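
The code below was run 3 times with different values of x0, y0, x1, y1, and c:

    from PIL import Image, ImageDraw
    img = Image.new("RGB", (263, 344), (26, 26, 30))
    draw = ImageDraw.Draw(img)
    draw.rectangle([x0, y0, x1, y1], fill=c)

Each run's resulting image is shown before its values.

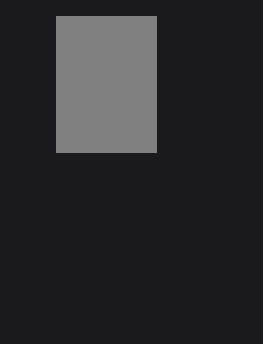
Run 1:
x0 = 56
y0 = 16
x1 = 156
y1 = 152
c = 'gray'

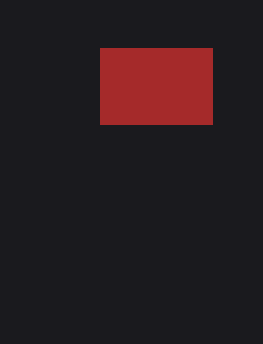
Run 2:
x0 = 100; y0 = 48; x1 = 212; y1 = 124; c = 'brown'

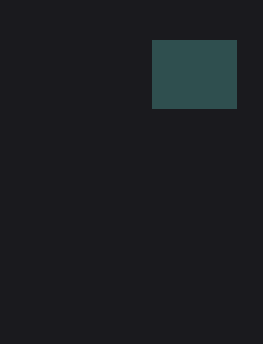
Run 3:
x0 = 152; y0 = 40; x1 = 236; y1 = 108; c = 'darkslategray'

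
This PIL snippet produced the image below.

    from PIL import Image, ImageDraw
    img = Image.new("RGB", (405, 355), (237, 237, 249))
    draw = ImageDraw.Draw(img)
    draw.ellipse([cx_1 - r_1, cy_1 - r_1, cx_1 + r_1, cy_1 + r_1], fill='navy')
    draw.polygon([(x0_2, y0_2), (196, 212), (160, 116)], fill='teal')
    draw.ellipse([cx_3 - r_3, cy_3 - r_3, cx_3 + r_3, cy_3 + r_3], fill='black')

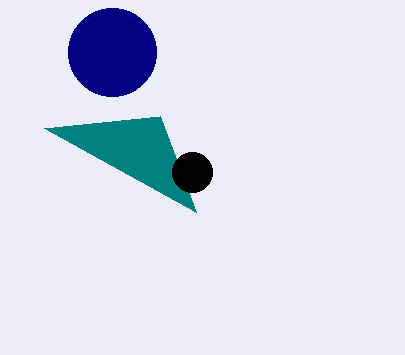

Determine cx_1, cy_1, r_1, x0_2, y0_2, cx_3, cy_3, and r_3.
cx_1 = 112; cy_1 = 52; r_1 = 44; x0_2 = 44; y0_2 = 128; cx_3 = 192; cy_3 = 172; r_3 = 20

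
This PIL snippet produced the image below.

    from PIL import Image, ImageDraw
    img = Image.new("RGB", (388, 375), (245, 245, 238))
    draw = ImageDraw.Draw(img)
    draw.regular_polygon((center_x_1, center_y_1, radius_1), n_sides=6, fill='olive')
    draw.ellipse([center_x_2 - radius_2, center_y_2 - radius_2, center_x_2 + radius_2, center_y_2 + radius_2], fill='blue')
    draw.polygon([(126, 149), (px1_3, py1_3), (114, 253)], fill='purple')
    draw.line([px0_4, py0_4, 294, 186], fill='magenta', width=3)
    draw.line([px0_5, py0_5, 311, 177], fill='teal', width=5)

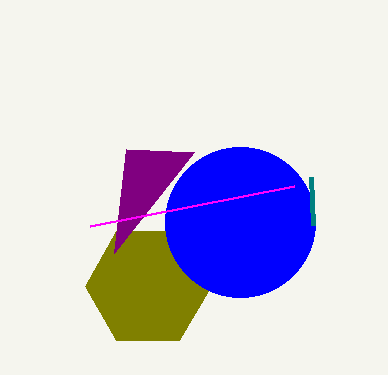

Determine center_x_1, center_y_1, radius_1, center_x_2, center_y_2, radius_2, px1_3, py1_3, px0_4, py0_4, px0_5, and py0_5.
center_x_1 = 148; center_y_1 = 286; radius_1 = 63; center_x_2 = 240; center_y_2 = 222; radius_2 = 75; px1_3 = 194; py1_3 = 152; px0_4 = 90; py0_4 = 226; px0_5 = 313; py0_5 = 225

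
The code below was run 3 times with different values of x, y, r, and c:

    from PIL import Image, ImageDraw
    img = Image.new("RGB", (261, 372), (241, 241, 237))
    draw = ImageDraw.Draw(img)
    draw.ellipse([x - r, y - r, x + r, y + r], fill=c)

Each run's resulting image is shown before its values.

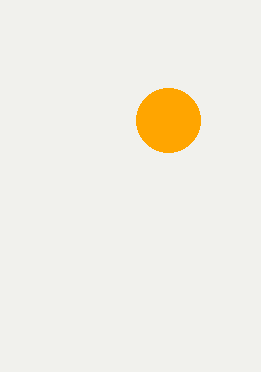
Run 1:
x = 168; y = 120; r = 32; c = 'orange'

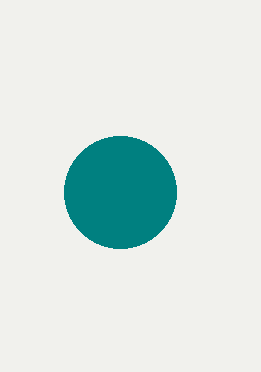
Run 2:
x = 120, y = 192, r = 56, c = 'teal'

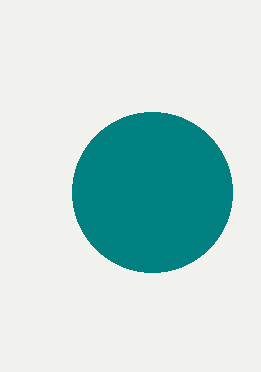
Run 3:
x = 152
y = 192
r = 80
c = 'teal'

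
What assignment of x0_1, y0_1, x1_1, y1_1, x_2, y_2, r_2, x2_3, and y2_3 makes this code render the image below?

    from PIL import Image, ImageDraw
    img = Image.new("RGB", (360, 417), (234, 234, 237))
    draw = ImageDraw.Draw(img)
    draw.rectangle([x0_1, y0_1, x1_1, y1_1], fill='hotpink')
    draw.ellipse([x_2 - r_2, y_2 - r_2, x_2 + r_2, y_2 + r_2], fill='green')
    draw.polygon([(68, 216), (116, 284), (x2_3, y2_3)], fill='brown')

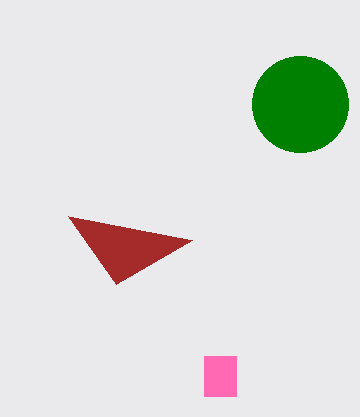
x0_1 = 204, y0_1 = 356, x1_1 = 236, y1_1 = 396, x_2 = 300, y_2 = 104, r_2 = 48, x2_3 = 192, y2_3 = 240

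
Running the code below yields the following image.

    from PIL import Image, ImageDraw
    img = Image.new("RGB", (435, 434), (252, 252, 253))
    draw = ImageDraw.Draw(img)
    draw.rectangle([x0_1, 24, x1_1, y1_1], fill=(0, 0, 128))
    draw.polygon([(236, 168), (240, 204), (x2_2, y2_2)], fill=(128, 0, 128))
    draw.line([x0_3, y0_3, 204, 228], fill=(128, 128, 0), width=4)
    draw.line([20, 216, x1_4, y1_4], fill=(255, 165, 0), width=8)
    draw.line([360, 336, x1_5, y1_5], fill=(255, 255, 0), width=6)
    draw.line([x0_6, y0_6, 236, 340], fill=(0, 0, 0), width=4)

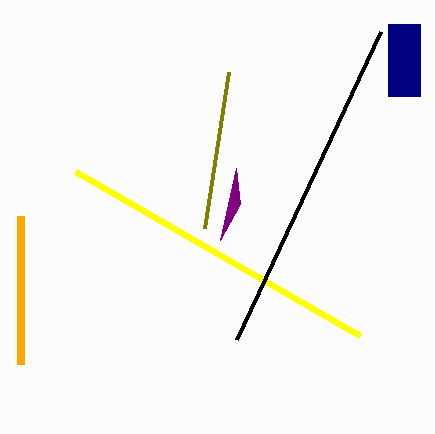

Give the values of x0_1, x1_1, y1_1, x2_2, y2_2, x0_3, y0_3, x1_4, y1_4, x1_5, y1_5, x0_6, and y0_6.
x0_1 = 388; x1_1 = 420; y1_1 = 96; x2_2 = 220; y2_2 = 240; x0_3 = 228; y0_3 = 72; x1_4 = 20; y1_4 = 364; x1_5 = 76; y1_5 = 172; x0_6 = 380; y0_6 = 32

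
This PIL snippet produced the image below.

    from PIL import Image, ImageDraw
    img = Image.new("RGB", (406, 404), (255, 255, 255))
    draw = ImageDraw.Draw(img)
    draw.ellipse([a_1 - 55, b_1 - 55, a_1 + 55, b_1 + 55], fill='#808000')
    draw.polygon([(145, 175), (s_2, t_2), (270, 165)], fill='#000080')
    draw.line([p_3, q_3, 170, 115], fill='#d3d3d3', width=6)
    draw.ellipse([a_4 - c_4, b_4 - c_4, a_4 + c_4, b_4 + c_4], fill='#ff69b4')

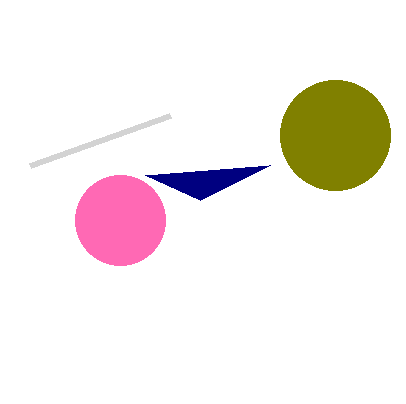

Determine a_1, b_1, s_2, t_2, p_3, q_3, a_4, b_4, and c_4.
a_1 = 335, b_1 = 135, s_2 = 200, t_2 = 200, p_3 = 30, q_3 = 165, a_4 = 120, b_4 = 220, c_4 = 45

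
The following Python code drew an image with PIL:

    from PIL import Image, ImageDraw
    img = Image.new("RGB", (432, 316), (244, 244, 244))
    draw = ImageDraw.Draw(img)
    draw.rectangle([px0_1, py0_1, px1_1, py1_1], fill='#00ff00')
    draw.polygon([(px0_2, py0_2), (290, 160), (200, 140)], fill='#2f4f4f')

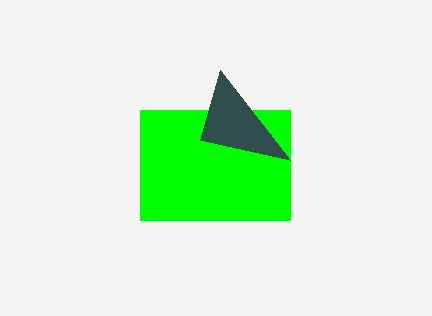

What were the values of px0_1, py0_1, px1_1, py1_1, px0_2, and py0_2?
px0_1 = 140; py0_1 = 110; px1_1 = 290; py1_1 = 220; px0_2 = 220; py0_2 = 70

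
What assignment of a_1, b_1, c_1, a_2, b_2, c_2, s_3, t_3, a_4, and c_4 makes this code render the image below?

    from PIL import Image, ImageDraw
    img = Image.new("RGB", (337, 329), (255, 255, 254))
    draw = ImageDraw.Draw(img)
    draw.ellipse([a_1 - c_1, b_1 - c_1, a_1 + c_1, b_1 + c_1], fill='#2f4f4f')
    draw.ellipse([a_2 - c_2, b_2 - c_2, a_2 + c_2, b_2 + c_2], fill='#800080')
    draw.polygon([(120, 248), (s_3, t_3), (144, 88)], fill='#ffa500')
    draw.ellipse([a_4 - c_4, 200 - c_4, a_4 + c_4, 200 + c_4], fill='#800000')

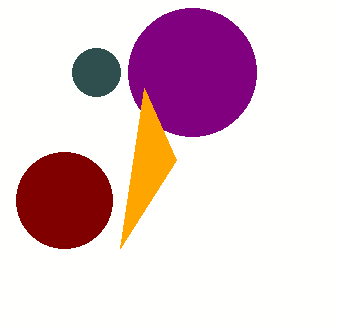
a_1 = 96, b_1 = 72, c_1 = 24, a_2 = 192, b_2 = 72, c_2 = 64, s_3 = 176, t_3 = 160, a_4 = 64, c_4 = 48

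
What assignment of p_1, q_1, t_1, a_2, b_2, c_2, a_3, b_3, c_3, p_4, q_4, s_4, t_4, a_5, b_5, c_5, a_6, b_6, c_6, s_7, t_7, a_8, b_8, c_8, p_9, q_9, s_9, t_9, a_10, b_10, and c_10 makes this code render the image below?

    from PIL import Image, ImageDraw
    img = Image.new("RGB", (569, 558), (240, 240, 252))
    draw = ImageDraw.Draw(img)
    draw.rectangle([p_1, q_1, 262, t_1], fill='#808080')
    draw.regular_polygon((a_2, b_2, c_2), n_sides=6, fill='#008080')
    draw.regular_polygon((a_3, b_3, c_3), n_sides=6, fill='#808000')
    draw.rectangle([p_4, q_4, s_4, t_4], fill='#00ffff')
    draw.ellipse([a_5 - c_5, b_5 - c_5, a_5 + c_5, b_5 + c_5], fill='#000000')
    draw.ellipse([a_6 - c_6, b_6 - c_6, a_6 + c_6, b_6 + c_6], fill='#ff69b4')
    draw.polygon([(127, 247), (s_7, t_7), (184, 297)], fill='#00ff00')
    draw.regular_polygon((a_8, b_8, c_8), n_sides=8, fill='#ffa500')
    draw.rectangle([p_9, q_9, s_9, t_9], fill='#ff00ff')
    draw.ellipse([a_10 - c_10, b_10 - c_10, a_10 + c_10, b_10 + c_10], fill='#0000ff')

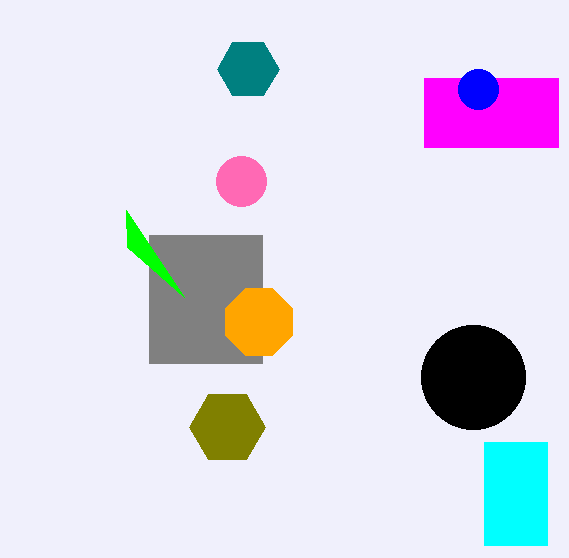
p_1 = 149; q_1 = 235; t_1 = 363; a_2 = 248; b_2 = 69; c_2 = 31; a_3 = 227; b_3 = 427; c_3 = 38; p_4 = 484; q_4 = 442; s_4 = 547; t_4 = 545; a_5 = 473; b_5 = 377; c_5 = 52; a_6 = 241; b_6 = 181; c_6 = 25; s_7 = 126; t_7 = 210; a_8 = 259; b_8 = 322; c_8 = 36; p_9 = 424; q_9 = 78; s_9 = 558; t_9 = 147; a_10 = 478; b_10 = 89; c_10 = 20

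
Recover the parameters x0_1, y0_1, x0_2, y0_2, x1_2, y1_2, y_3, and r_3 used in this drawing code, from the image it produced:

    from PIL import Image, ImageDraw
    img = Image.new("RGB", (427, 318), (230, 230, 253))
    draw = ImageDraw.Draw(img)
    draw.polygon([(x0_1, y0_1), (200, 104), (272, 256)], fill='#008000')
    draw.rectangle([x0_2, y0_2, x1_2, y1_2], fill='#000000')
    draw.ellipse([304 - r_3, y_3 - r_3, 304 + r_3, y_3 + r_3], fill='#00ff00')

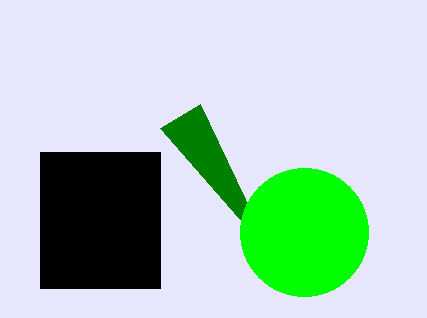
x0_1 = 160; y0_1 = 128; x0_2 = 40; y0_2 = 152; x1_2 = 160; y1_2 = 288; y_3 = 232; r_3 = 64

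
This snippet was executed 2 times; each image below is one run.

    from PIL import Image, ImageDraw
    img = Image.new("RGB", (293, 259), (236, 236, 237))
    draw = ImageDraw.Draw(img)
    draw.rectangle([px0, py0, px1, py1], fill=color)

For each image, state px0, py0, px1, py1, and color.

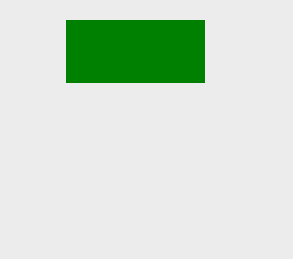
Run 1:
px0 = 66
py0 = 20
px1 = 204
py1 = 82
color = 'green'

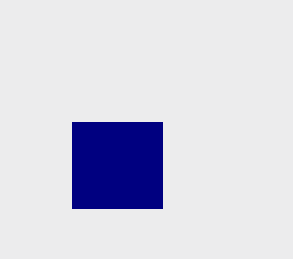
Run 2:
px0 = 72
py0 = 122
px1 = 162
py1 = 208
color = 'navy'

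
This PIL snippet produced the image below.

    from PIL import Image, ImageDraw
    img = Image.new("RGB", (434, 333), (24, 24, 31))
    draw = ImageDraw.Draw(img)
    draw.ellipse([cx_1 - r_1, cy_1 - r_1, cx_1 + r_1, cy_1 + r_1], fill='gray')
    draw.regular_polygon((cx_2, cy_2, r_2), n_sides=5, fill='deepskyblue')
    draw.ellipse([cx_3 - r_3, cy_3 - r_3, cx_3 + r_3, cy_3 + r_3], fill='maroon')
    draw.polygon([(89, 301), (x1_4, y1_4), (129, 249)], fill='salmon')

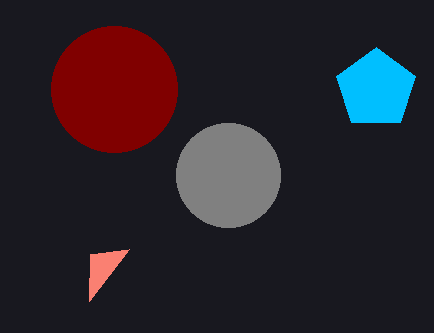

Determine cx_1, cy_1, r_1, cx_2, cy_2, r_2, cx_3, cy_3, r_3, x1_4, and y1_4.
cx_1 = 228; cy_1 = 175; r_1 = 52; cx_2 = 376; cy_2 = 89; r_2 = 42; cx_3 = 114; cy_3 = 89; r_3 = 63; x1_4 = 90; y1_4 = 254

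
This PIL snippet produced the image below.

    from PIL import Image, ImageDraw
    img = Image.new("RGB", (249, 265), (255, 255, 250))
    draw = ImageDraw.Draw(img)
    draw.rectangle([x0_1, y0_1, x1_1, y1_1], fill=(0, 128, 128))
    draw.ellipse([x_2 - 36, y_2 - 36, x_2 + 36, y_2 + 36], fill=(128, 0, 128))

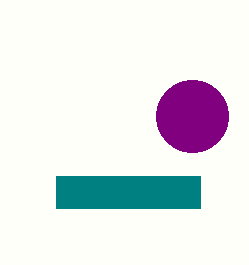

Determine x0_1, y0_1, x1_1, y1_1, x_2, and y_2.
x0_1 = 56
y0_1 = 176
x1_1 = 200
y1_1 = 208
x_2 = 192
y_2 = 116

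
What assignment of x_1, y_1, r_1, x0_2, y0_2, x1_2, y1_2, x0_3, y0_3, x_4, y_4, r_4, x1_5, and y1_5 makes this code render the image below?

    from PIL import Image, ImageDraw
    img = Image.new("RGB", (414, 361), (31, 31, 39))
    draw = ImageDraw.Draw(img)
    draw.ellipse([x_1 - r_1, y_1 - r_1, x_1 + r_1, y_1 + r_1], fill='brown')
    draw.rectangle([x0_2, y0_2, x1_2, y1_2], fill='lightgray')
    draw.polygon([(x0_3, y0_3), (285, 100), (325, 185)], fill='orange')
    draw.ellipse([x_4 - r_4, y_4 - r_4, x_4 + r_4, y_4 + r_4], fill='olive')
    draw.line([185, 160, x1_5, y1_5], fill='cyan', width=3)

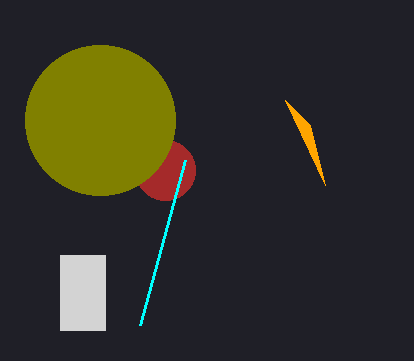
x_1 = 165
y_1 = 170
r_1 = 30
x0_2 = 60
y0_2 = 255
x1_2 = 105
y1_2 = 330
x0_3 = 310
y0_3 = 125
x_4 = 100
y_4 = 120
r_4 = 75
x1_5 = 140
y1_5 = 325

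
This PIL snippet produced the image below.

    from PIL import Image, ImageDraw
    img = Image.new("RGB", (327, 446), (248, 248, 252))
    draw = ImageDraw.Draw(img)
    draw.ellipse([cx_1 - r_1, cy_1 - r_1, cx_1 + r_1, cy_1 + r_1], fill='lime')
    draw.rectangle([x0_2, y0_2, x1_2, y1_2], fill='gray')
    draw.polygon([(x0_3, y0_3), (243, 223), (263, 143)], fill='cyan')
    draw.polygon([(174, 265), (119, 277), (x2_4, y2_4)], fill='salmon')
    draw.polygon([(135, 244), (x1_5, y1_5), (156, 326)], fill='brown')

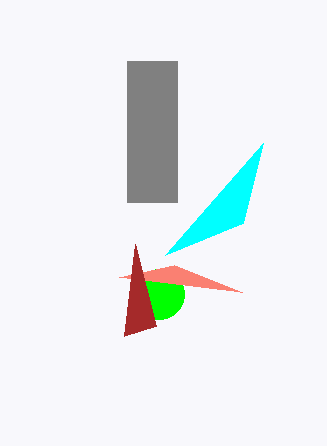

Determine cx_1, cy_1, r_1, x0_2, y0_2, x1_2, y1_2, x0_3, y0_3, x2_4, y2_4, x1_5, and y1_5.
cx_1 = 159, cy_1 = 294, r_1 = 25, x0_2 = 127, y0_2 = 61, x1_2 = 177, y1_2 = 202, x0_3 = 165, y0_3 = 255, x2_4 = 242, y2_4 = 292, x1_5 = 124, y1_5 = 336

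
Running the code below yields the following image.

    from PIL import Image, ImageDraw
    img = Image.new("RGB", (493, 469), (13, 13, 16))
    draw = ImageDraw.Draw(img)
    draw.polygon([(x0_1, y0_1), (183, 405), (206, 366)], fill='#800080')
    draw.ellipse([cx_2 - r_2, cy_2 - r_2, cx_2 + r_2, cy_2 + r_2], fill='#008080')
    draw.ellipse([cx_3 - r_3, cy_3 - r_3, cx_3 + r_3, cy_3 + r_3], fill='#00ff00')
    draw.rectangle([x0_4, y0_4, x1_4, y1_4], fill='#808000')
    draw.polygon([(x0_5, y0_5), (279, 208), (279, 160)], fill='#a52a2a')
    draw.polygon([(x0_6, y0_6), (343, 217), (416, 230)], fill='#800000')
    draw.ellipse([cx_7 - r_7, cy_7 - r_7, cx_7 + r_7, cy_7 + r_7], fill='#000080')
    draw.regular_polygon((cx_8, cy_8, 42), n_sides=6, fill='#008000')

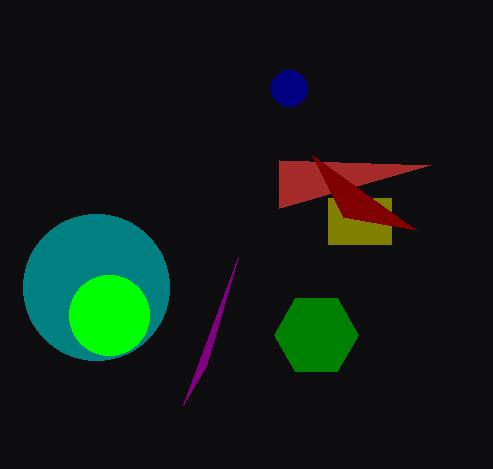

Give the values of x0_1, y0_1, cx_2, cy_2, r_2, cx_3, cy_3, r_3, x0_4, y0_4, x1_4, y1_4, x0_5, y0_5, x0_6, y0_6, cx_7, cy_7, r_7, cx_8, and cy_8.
x0_1 = 238, y0_1 = 257, cx_2 = 96, cy_2 = 287, r_2 = 73, cx_3 = 109, cy_3 = 315, r_3 = 40, x0_4 = 328, y0_4 = 198, x1_4 = 391, y1_4 = 244, x0_5 = 430, y0_5 = 165, x0_6 = 312, y0_6 = 155, cx_7 = 289, cy_7 = 88, r_7 = 18, cx_8 = 316, cy_8 = 335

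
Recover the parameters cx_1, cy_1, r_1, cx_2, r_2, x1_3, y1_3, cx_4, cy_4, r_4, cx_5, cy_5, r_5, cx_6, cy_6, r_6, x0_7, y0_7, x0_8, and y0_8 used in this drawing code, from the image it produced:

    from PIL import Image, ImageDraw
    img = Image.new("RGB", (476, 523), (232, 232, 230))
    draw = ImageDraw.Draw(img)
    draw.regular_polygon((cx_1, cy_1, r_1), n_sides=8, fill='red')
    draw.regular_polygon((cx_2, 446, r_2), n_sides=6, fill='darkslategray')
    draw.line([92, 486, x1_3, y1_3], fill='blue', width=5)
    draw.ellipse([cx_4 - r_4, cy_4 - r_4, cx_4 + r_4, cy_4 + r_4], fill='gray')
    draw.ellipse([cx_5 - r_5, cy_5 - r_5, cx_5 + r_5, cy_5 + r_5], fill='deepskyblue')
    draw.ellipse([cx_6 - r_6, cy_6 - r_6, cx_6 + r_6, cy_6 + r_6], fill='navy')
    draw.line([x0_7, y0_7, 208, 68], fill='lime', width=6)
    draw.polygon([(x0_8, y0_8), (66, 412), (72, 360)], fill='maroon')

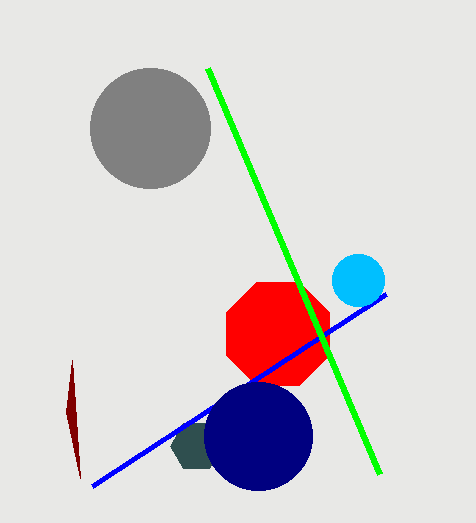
cx_1 = 278, cy_1 = 334, r_1 = 56, cx_2 = 196, r_2 = 26, x1_3 = 386, y1_3 = 294, cx_4 = 150, cy_4 = 128, r_4 = 60, cx_5 = 358, cy_5 = 280, r_5 = 26, cx_6 = 258, cy_6 = 436, r_6 = 54, x0_7 = 380, y0_7 = 474, x0_8 = 80, y0_8 = 478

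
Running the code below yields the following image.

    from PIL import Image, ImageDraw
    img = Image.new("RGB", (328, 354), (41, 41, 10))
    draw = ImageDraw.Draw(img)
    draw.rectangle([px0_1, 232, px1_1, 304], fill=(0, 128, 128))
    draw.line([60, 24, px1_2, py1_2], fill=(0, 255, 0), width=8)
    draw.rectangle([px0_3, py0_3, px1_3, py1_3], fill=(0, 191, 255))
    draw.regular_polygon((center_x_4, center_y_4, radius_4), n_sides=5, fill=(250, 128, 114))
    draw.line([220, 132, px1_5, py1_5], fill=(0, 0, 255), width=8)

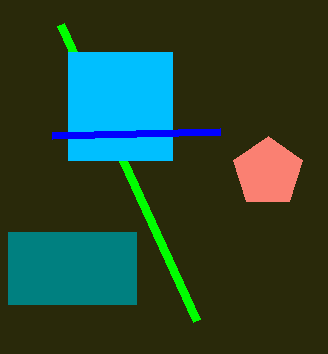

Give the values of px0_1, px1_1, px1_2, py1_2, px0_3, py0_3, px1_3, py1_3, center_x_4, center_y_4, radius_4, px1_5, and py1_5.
px0_1 = 8
px1_1 = 136
px1_2 = 196
py1_2 = 320
px0_3 = 68
py0_3 = 52
px1_3 = 172
py1_3 = 160
center_x_4 = 268
center_y_4 = 172
radius_4 = 36
px1_5 = 52
py1_5 = 136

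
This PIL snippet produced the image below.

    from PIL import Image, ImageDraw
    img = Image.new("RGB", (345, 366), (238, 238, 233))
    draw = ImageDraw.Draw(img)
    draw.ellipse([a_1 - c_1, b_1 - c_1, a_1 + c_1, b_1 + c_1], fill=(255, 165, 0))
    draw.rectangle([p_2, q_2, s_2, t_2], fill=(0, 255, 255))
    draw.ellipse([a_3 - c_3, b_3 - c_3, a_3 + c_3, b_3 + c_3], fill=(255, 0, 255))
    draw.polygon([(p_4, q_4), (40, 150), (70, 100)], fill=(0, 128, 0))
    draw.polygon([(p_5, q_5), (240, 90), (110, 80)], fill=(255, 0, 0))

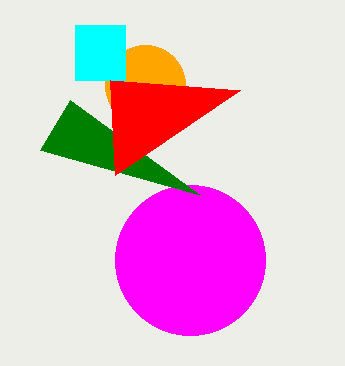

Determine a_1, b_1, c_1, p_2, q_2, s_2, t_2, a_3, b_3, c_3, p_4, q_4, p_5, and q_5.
a_1 = 145; b_1 = 85; c_1 = 40; p_2 = 75; q_2 = 25; s_2 = 125; t_2 = 80; a_3 = 190; b_3 = 260; c_3 = 75; p_4 = 200; q_4 = 195; p_5 = 115; q_5 = 175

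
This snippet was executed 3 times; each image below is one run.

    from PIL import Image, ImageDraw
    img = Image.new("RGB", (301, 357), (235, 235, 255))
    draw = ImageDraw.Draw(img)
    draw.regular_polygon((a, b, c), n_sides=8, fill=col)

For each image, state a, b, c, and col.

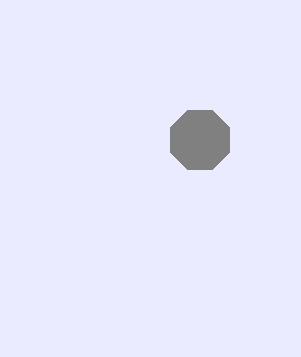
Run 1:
a = 200
b = 140
c = 32
col = 'gray'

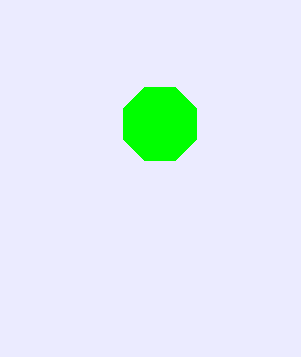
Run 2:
a = 160
b = 124
c = 40
col = 'lime'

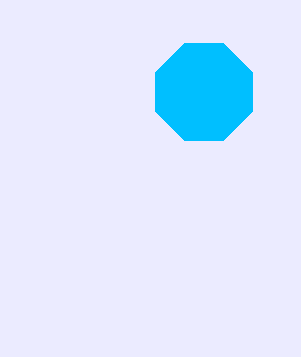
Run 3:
a = 204; b = 92; c = 52; col = 'deepskyblue'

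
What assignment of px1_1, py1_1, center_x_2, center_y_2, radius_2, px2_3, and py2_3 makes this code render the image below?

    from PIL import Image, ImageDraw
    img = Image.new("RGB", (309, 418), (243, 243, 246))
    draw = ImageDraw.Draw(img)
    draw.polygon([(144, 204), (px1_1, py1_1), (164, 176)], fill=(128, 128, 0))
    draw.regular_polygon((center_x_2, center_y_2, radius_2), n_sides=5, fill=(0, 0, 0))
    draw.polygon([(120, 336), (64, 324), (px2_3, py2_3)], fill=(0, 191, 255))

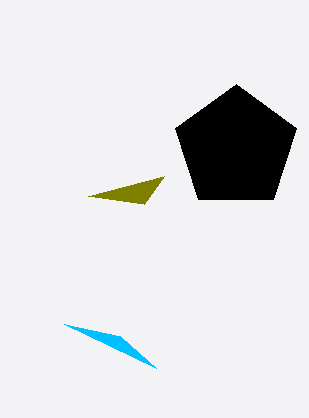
px1_1 = 88, py1_1 = 196, center_x_2 = 236, center_y_2 = 148, radius_2 = 64, px2_3 = 156, py2_3 = 368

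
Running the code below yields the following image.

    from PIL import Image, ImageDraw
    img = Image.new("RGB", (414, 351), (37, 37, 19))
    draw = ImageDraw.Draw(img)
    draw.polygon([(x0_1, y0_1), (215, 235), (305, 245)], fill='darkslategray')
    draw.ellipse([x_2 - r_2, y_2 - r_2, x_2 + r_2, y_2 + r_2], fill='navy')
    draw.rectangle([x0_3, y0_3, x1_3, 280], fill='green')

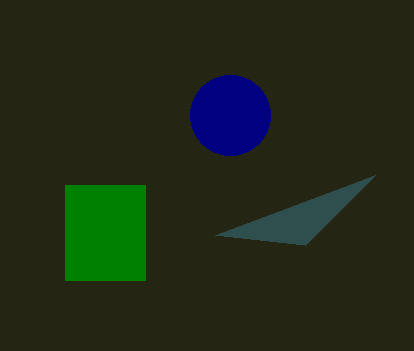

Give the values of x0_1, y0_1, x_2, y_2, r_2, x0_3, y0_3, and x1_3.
x0_1 = 375, y0_1 = 175, x_2 = 230, y_2 = 115, r_2 = 40, x0_3 = 65, y0_3 = 185, x1_3 = 145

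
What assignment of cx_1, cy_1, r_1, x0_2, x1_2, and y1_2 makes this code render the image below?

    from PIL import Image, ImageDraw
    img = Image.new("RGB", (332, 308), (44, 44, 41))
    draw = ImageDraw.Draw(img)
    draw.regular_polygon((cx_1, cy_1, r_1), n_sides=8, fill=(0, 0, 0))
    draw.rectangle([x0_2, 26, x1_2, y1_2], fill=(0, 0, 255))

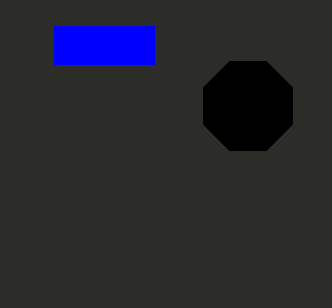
cx_1 = 248; cy_1 = 106; r_1 = 48; x0_2 = 54; x1_2 = 154; y1_2 = 64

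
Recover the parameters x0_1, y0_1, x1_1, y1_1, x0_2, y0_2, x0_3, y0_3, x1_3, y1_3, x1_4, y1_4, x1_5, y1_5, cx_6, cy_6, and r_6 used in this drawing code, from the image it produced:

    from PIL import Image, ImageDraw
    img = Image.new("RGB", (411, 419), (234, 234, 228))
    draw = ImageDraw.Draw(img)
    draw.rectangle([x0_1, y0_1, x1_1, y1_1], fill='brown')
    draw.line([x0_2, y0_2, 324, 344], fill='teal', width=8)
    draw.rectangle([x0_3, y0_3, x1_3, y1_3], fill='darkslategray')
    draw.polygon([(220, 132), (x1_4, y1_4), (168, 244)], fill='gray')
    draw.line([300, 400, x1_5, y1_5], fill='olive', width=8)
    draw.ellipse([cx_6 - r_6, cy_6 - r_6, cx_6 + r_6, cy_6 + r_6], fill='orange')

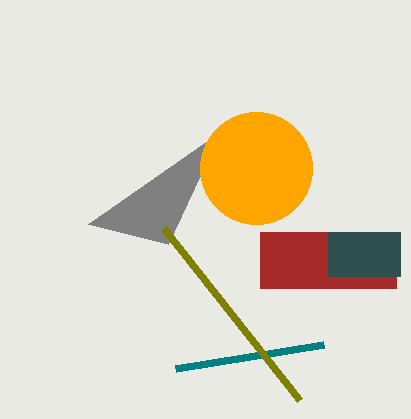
x0_1 = 260, y0_1 = 232, x1_1 = 396, y1_1 = 288, x0_2 = 176, y0_2 = 368, x0_3 = 328, y0_3 = 232, x1_3 = 400, y1_3 = 276, x1_4 = 88, y1_4 = 224, x1_5 = 164, y1_5 = 228, cx_6 = 256, cy_6 = 168, r_6 = 56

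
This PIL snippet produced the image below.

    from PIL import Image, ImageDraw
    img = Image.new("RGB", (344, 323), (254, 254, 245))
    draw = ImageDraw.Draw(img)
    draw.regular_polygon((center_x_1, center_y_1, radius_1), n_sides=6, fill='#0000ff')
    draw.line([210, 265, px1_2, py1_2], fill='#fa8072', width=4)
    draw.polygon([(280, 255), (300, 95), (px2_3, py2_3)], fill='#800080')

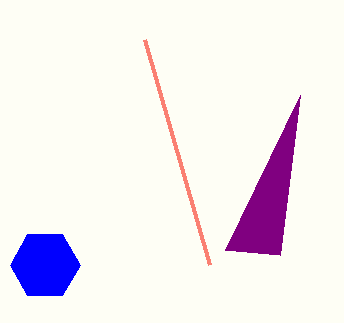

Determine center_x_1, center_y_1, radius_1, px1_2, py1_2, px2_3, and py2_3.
center_x_1 = 45
center_y_1 = 265
radius_1 = 35
px1_2 = 145
py1_2 = 40
px2_3 = 225
py2_3 = 250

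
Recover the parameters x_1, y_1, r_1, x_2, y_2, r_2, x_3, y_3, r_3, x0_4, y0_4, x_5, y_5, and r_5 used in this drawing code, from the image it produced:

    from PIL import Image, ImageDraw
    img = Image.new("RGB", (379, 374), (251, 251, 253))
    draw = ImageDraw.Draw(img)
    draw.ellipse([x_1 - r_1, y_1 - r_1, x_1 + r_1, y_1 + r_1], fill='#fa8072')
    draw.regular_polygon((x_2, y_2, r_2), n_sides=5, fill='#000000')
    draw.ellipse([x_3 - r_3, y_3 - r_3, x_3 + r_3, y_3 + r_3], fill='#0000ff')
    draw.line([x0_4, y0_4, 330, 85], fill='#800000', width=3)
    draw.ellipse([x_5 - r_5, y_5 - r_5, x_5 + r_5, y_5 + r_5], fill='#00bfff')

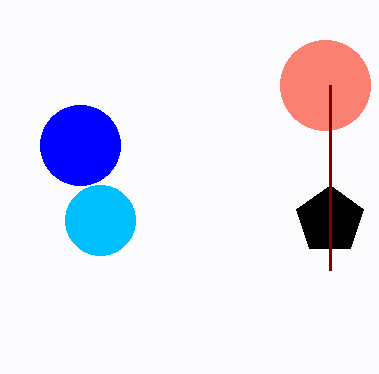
x_1 = 325
y_1 = 85
r_1 = 45
x_2 = 330
y_2 = 220
r_2 = 35
x_3 = 80
y_3 = 145
r_3 = 40
x0_4 = 330
y0_4 = 270
x_5 = 100
y_5 = 220
r_5 = 35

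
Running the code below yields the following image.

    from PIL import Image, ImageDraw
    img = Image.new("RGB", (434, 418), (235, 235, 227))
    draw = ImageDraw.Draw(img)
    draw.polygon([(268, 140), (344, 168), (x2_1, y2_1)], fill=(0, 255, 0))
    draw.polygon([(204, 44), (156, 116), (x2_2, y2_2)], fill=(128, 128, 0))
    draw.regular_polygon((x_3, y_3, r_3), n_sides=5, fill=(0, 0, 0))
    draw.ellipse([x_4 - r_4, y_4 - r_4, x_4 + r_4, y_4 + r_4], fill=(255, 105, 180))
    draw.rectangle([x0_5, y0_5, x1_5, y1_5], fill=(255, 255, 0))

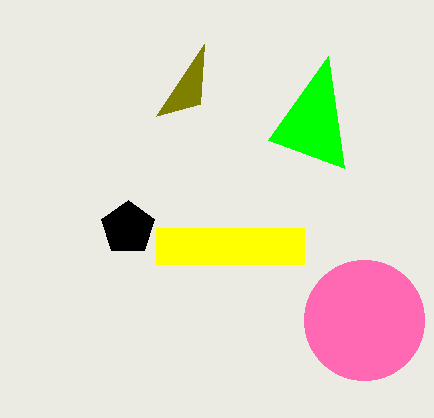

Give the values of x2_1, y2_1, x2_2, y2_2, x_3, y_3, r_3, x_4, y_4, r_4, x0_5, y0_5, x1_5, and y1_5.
x2_1 = 328
y2_1 = 56
x2_2 = 200
y2_2 = 104
x_3 = 128
y_3 = 228
r_3 = 28
x_4 = 364
y_4 = 320
r_4 = 60
x0_5 = 156
y0_5 = 228
x1_5 = 304
y1_5 = 264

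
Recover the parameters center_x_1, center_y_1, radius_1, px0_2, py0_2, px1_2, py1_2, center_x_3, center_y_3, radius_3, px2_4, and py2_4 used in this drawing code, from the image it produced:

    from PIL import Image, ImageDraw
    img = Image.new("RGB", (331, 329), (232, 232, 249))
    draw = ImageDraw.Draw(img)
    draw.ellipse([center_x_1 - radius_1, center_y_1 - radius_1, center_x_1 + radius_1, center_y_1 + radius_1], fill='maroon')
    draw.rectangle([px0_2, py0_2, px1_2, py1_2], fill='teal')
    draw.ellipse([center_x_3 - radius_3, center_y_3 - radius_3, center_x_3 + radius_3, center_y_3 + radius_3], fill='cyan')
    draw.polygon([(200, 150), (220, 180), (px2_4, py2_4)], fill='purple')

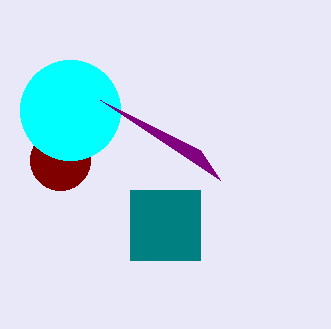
center_x_1 = 60; center_y_1 = 160; radius_1 = 30; px0_2 = 130; py0_2 = 190; px1_2 = 200; py1_2 = 260; center_x_3 = 70; center_y_3 = 110; radius_3 = 50; px2_4 = 100; py2_4 = 100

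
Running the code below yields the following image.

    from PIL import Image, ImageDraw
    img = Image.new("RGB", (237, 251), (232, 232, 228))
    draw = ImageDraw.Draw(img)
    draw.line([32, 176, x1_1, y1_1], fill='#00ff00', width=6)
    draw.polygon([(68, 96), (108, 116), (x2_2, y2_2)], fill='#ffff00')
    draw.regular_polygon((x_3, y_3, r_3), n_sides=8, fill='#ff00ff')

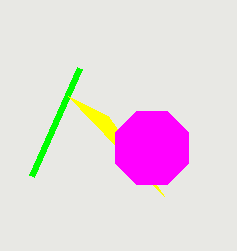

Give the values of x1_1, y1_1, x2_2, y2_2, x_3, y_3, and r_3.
x1_1 = 80; y1_1 = 68; x2_2 = 164; y2_2 = 196; x_3 = 152; y_3 = 148; r_3 = 40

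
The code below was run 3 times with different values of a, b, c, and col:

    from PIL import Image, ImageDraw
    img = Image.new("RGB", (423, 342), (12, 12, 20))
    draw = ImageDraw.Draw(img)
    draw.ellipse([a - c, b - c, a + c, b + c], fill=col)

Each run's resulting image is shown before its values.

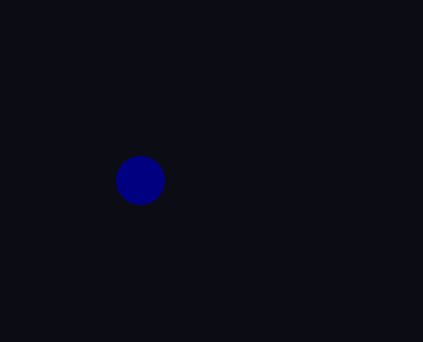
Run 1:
a = 140
b = 180
c = 24
col = 'navy'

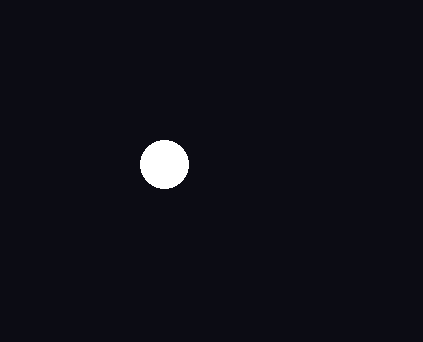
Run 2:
a = 164
b = 164
c = 24
col = 'white'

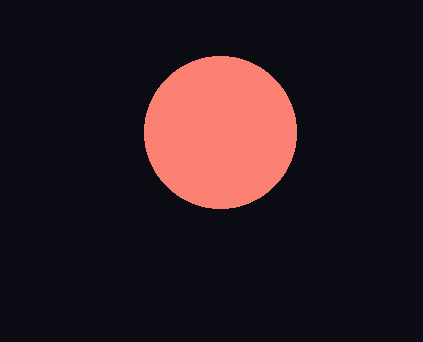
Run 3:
a = 220; b = 132; c = 76; col = 'salmon'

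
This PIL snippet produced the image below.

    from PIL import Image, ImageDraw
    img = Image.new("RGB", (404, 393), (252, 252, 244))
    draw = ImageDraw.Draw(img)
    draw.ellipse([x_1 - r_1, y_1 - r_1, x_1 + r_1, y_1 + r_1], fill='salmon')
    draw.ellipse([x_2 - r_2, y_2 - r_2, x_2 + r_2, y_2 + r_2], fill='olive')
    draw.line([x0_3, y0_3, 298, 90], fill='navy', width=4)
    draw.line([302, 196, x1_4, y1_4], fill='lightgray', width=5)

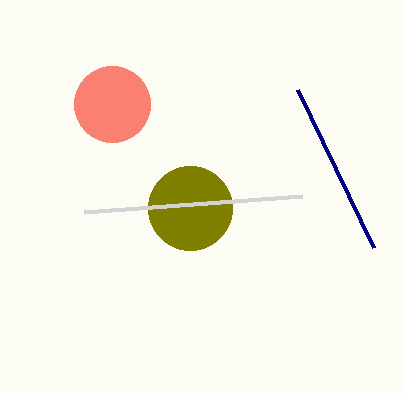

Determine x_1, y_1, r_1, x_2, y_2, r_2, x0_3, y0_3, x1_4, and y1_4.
x_1 = 112, y_1 = 104, r_1 = 38, x_2 = 190, y_2 = 208, r_2 = 42, x0_3 = 374, y0_3 = 248, x1_4 = 84, y1_4 = 212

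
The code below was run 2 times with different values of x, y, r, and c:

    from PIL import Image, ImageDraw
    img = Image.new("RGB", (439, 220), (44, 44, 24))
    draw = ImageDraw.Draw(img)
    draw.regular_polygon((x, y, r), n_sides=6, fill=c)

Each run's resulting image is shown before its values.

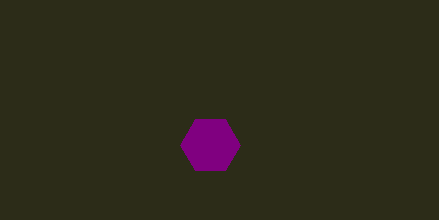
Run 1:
x = 210; y = 145; r = 30; c = 'purple'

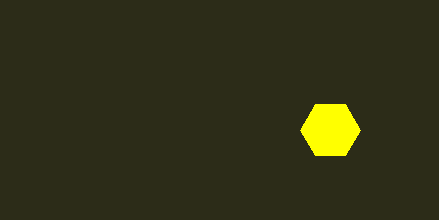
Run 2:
x = 330
y = 130
r = 30
c = 'yellow'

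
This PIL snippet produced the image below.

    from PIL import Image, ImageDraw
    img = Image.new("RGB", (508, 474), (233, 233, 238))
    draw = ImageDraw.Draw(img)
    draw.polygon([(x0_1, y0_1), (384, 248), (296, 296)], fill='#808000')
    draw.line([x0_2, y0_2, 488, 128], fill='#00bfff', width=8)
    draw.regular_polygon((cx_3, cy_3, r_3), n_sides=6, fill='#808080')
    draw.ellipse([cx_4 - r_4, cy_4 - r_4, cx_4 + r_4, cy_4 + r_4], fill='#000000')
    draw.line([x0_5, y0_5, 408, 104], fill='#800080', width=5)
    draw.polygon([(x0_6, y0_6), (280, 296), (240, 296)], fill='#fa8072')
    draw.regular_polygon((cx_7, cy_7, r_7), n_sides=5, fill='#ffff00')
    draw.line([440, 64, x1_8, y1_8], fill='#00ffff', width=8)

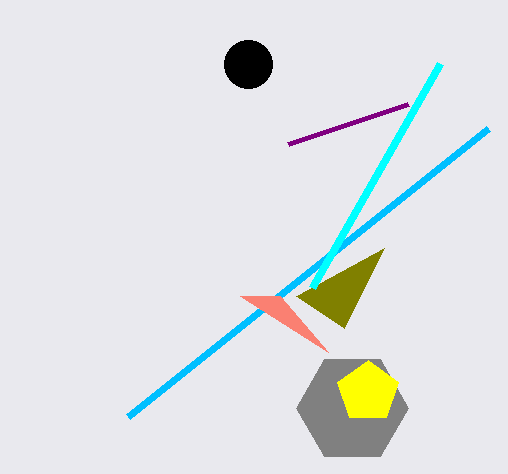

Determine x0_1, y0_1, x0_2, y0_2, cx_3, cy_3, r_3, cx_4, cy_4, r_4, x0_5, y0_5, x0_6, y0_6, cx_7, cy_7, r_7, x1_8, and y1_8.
x0_1 = 344, y0_1 = 328, x0_2 = 128, y0_2 = 416, cx_3 = 352, cy_3 = 408, r_3 = 56, cx_4 = 248, cy_4 = 64, r_4 = 24, x0_5 = 288, y0_5 = 144, x0_6 = 328, y0_6 = 352, cx_7 = 368, cy_7 = 392, r_7 = 32, x1_8 = 312, y1_8 = 288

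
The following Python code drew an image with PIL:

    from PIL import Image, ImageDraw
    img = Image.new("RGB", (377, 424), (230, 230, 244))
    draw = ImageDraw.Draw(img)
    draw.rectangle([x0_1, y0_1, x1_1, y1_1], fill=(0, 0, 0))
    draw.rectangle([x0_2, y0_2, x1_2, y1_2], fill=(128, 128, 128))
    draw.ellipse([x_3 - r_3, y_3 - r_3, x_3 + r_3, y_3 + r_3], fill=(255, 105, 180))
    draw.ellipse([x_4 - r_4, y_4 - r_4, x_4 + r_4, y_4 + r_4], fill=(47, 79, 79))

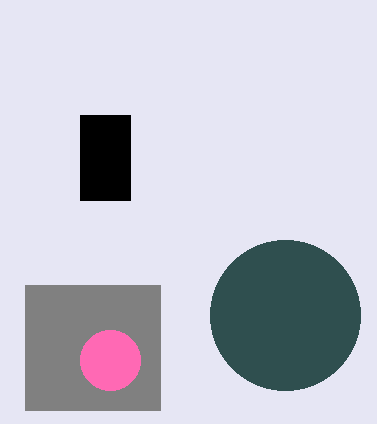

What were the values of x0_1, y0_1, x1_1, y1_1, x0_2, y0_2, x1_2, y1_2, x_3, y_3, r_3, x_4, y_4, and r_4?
x0_1 = 80; y0_1 = 115; x1_1 = 130; y1_1 = 200; x0_2 = 25; y0_2 = 285; x1_2 = 160; y1_2 = 410; x_3 = 110; y_3 = 360; r_3 = 30; x_4 = 285; y_4 = 315; r_4 = 75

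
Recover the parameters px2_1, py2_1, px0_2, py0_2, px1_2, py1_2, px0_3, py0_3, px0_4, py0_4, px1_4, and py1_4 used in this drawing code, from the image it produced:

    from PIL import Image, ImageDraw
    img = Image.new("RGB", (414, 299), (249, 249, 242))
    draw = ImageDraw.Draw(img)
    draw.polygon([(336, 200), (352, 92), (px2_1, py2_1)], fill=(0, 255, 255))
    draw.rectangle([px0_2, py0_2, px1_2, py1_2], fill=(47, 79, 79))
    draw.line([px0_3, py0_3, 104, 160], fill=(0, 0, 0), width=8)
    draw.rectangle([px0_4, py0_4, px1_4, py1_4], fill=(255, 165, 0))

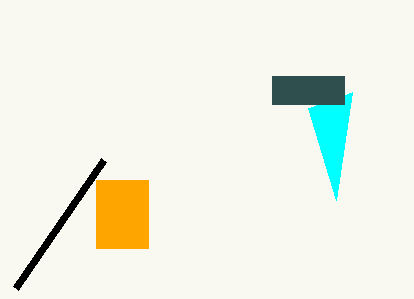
px2_1 = 308
py2_1 = 108
px0_2 = 272
py0_2 = 76
px1_2 = 344
py1_2 = 104
px0_3 = 16
py0_3 = 288
px0_4 = 96
py0_4 = 180
px1_4 = 148
py1_4 = 248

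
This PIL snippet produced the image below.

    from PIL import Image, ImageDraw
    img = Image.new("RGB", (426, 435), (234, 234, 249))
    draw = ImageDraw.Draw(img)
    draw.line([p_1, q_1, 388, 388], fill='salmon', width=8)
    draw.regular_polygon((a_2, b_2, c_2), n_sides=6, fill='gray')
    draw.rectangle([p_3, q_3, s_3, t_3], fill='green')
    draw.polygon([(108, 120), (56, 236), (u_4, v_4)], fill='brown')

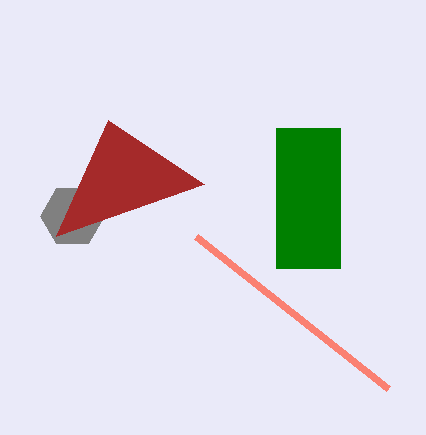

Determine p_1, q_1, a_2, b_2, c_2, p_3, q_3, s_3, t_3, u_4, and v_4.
p_1 = 196, q_1 = 236, a_2 = 72, b_2 = 216, c_2 = 32, p_3 = 276, q_3 = 128, s_3 = 340, t_3 = 268, u_4 = 204, v_4 = 184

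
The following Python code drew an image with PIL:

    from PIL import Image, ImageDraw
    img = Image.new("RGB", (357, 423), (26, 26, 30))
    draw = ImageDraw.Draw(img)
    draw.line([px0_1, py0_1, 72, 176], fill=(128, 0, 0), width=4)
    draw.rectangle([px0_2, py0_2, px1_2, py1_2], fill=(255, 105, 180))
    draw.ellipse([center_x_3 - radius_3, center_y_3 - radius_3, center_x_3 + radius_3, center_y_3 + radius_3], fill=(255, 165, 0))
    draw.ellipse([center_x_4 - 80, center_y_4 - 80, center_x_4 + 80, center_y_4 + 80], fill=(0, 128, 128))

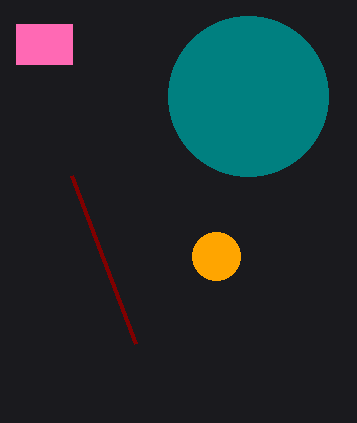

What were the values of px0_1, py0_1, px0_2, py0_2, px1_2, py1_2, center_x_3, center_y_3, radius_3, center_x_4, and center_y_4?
px0_1 = 136
py0_1 = 344
px0_2 = 16
py0_2 = 24
px1_2 = 72
py1_2 = 64
center_x_3 = 216
center_y_3 = 256
radius_3 = 24
center_x_4 = 248
center_y_4 = 96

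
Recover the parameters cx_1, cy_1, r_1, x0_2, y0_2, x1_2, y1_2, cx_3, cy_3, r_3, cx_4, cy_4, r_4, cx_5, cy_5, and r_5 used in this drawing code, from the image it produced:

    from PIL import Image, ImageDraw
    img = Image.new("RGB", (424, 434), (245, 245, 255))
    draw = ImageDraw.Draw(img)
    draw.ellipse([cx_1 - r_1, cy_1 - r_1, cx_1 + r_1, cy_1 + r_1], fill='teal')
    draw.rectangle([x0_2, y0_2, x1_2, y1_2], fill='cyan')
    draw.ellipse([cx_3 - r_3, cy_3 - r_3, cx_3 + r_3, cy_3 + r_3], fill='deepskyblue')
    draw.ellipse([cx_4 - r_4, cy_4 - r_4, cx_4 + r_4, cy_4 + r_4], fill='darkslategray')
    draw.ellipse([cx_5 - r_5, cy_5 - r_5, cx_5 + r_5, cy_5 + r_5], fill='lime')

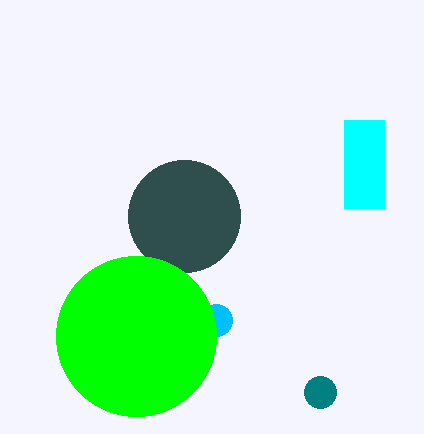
cx_1 = 320; cy_1 = 392; r_1 = 16; x0_2 = 344; y0_2 = 120; x1_2 = 384; y1_2 = 208; cx_3 = 216; cy_3 = 320; r_3 = 16; cx_4 = 184; cy_4 = 216; r_4 = 56; cx_5 = 136; cy_5 = 336; r_5 = 80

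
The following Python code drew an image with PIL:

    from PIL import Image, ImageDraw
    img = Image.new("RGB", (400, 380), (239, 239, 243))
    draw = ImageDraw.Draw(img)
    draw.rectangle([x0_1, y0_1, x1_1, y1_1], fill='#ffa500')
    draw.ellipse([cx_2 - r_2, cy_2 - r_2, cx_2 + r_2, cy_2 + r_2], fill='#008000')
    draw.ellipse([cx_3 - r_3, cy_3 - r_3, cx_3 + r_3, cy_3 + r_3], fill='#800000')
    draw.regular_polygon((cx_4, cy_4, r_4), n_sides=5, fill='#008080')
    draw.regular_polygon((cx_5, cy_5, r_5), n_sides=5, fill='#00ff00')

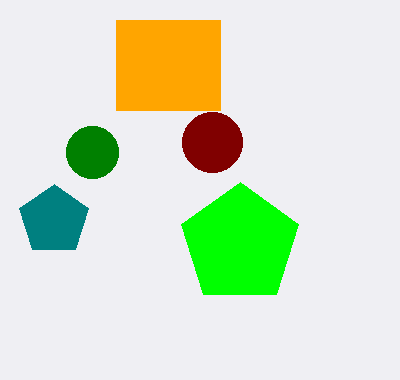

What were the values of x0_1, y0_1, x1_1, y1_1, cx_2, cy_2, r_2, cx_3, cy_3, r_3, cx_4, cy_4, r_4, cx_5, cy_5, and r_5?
x0_1 = 116
y0_1 = 20
x1_1 = 220
y1_1 = 110
cx_2 = 92
cy_2 = 152
r_2 = 26
cx_3 = 212
cy_3 = 142
r_3 = 30
cx_4 = 54
cy_4 = 220
r_4 = 36
cx_5 = 240
cy_5 = 244
r_5 = 62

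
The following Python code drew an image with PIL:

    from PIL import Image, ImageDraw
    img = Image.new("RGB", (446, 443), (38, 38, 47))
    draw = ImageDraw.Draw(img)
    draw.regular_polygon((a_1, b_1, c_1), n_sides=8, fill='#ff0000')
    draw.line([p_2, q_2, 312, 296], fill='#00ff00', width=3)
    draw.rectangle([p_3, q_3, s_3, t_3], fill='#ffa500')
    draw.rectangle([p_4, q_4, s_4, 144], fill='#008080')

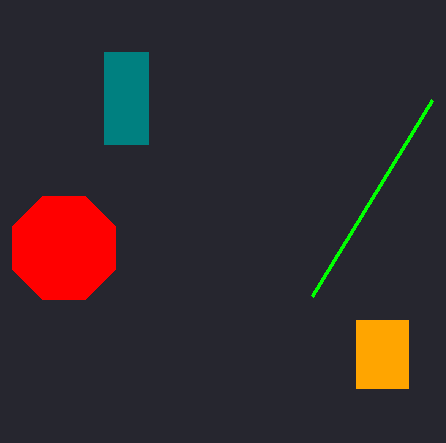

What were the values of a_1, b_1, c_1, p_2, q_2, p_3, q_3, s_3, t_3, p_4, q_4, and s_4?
a_1 = 64
b_1 = 248
c_1 = 56
p_2 = 432
q_2 = 100
p_3 = 356
q_3 = 320
s_3 = 408
t_3 = 388
p_4 = 104
q_4 = 52
s_4 = 148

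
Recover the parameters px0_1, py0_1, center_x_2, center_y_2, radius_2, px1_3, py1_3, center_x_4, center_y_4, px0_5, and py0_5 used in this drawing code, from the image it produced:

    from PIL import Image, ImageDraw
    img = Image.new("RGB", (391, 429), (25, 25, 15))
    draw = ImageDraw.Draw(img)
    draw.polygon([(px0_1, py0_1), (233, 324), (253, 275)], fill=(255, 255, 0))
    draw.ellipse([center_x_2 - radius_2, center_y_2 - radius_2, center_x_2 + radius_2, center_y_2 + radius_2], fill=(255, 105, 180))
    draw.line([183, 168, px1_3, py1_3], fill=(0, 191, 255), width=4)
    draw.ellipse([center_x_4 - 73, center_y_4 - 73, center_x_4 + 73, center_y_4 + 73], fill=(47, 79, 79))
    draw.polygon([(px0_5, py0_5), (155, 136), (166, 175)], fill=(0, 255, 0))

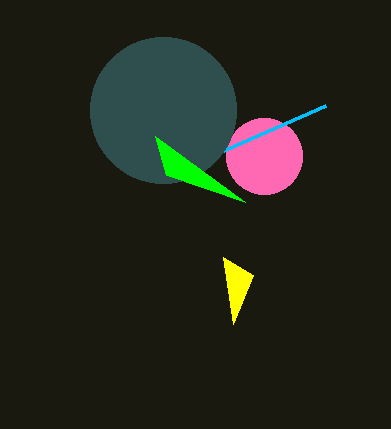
px0_1 = 223
py0_1 = 257
center_x_2 = 264
center_y_2 = 156
radius_2 = 38
px1_3 = 326
py1_3 = 105
center_x_4 = 163
center_y_4 = 110
px0_5 = 245
py0_5 = 202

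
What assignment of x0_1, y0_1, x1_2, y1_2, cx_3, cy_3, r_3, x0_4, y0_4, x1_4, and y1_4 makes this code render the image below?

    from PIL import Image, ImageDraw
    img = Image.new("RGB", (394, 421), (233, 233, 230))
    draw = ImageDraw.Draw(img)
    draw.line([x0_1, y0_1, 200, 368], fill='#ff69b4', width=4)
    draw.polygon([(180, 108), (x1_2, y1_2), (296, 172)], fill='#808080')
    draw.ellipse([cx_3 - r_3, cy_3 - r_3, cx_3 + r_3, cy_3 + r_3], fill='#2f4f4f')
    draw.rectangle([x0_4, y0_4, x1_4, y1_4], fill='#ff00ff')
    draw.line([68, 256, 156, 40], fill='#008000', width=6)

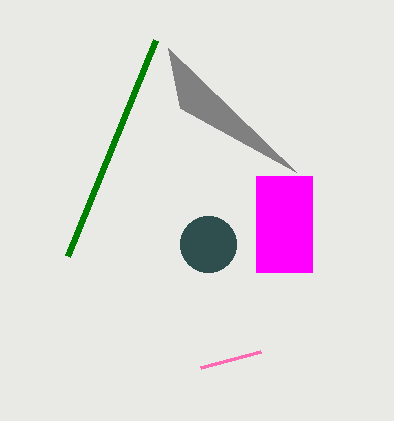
x0_1 = 260, y0_1 = 352, x1_2 = 168, y1_2 = 48, cx_3 = 208, cy_3 = 244, r_3 = 28, x0_4 = 256, y0_4 = 176, x1_4 = 312, y1_4 = 272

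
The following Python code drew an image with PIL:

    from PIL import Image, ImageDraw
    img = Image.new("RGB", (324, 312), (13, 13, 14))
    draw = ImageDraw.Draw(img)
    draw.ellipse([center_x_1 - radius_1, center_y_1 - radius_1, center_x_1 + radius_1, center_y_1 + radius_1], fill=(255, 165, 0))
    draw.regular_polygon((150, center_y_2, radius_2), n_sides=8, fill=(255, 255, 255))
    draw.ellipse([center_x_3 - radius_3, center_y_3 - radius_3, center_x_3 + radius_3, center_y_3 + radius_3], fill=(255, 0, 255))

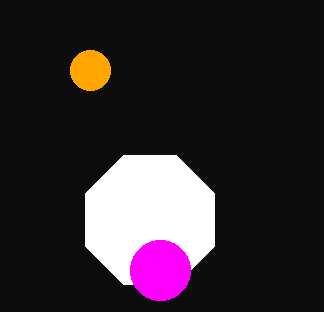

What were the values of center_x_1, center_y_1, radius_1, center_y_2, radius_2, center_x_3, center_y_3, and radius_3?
center_x_1 = 90
center_y_1 = 70
radius_1 = 20
center_y_2 = 220
radius_2 = 70
center_x_3 = 160
center_y_3 = 270
radius_3 = 30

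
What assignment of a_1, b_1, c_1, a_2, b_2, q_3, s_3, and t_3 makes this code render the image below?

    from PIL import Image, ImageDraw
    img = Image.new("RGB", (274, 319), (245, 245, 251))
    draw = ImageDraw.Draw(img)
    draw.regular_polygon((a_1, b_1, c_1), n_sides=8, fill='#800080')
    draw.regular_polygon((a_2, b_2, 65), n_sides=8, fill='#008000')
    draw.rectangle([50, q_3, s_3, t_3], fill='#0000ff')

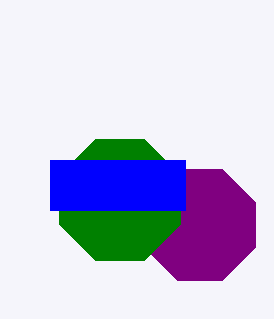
a_1 = 200
b_1 = 225
c_1 = 60
a_2 = 120
b_2 = 200
q_3 = 160
s_3 = 185
t_3 = 210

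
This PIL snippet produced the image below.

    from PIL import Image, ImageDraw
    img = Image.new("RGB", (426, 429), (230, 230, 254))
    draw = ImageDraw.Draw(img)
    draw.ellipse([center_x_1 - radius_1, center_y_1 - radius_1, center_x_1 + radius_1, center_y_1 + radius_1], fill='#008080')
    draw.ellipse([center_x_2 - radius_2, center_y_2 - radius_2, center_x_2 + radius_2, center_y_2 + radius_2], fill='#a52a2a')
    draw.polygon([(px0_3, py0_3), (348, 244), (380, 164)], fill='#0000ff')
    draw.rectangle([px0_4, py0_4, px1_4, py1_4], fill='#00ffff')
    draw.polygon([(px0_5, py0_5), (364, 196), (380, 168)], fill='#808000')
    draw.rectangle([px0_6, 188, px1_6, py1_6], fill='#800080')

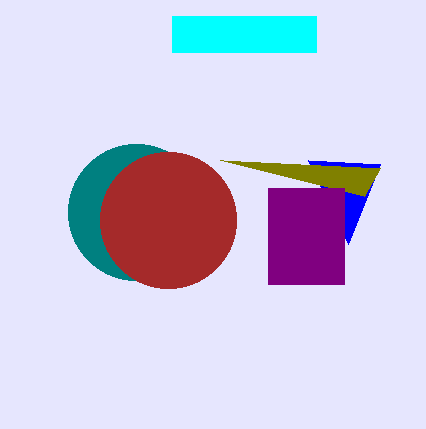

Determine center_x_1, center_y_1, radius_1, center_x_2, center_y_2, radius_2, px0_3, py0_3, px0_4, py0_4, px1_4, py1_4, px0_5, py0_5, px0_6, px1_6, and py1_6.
center_x_1 = 136; center_y_1 = 212; radius_1 = 68; center_x_2 = 168; center_y_2 = 220; radius_2 = 68; px0_3 = 308; py0_3 = 160; px0_4 = 172; py0_4 = 16; px1_4 = 316; py1_4 = 52; px0_5 = 220; py0_5 = 160; px0_6 = 268; px1_6 = 344; py1_6 = 284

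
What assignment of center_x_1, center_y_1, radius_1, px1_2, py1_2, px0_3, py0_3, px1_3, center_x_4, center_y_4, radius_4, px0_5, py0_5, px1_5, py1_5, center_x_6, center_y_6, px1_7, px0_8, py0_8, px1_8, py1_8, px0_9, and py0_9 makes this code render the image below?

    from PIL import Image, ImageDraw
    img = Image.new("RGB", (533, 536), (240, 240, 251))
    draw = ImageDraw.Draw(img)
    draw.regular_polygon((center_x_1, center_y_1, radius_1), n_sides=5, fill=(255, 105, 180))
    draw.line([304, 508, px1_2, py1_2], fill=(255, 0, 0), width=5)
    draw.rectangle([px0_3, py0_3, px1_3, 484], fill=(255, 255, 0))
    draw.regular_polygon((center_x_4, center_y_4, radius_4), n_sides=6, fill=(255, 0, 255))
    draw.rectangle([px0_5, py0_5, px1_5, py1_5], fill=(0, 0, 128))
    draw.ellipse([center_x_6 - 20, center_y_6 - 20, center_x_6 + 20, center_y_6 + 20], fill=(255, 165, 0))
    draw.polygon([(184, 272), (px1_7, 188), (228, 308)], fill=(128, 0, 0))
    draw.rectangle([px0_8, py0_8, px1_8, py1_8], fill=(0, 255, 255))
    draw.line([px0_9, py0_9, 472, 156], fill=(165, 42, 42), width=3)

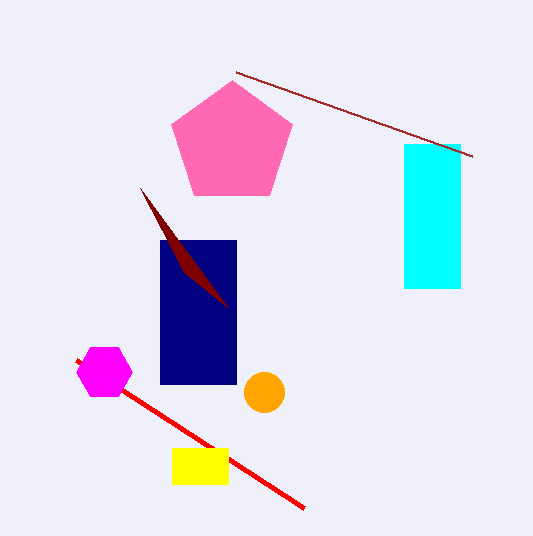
center_x_1 = 232, center_y_1 = 144, radius_1 = 64, px1_2 = 76, py1_2 = 360, px0_3 = 172, py0_3 = 448, px1_3 = 228, center_x_4 = 104, center_y_4 = 372, radius_4 = 28, px0_5 = 160, py0_5 = 240, px1_5 = 236, py1_5 = 384, center_x_6 = 264, center_y_6 = 392, px1_7 = 140, px0_8 = 404, py0_8 = 144, px1_8 = 460, py1_8 = 288, px0_9 = 236, py0_9 = 72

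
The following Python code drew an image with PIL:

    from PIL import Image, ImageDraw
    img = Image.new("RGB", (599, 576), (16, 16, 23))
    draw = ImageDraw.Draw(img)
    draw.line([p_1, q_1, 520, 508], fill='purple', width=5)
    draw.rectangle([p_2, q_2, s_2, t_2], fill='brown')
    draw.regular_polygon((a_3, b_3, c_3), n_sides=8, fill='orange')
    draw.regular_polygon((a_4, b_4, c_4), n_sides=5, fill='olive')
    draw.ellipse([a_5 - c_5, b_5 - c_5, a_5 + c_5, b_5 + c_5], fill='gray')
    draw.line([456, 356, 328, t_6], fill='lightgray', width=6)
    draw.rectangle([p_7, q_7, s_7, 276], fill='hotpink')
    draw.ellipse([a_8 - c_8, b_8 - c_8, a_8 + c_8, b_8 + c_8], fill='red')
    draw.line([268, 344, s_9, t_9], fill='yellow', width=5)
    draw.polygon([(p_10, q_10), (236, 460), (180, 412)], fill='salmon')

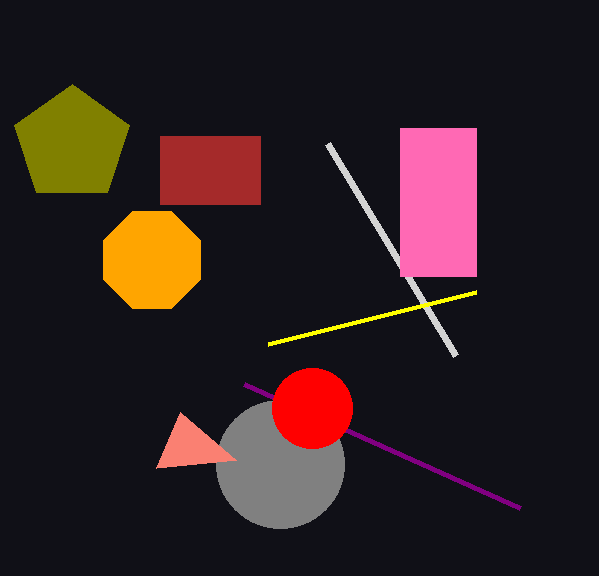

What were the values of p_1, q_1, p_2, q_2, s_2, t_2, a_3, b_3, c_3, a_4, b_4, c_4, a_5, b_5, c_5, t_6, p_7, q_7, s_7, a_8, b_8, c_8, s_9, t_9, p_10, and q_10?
p_1 = 244, q_1 = 384, p_2 = 160, q_2 = 136, s_2 = 260, t_2 = 204, a_3 = 152, b_3 = 260, c_3 = 52, a_4 = 72, b_4 = 144, c_4 = 60, a_5 = 280, b_5 = 464, c_5 = 64, t_6 = 144, p_7 = 400, q_7 = 128, s_7 = 476, a_8 = 312, b_8 = 408, c_8 = 40, s_9 = 476, t_9 = 292, p_10 = 156, q_10 = 468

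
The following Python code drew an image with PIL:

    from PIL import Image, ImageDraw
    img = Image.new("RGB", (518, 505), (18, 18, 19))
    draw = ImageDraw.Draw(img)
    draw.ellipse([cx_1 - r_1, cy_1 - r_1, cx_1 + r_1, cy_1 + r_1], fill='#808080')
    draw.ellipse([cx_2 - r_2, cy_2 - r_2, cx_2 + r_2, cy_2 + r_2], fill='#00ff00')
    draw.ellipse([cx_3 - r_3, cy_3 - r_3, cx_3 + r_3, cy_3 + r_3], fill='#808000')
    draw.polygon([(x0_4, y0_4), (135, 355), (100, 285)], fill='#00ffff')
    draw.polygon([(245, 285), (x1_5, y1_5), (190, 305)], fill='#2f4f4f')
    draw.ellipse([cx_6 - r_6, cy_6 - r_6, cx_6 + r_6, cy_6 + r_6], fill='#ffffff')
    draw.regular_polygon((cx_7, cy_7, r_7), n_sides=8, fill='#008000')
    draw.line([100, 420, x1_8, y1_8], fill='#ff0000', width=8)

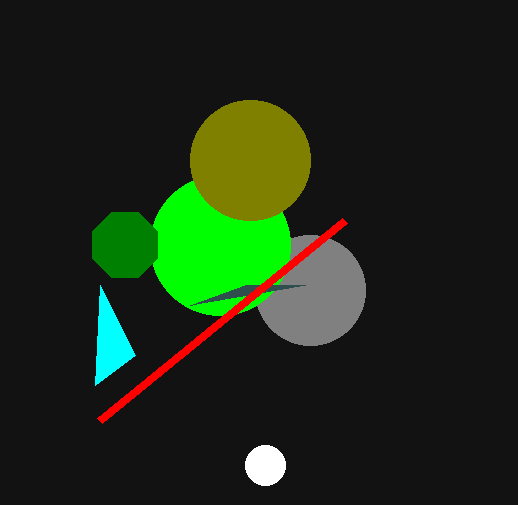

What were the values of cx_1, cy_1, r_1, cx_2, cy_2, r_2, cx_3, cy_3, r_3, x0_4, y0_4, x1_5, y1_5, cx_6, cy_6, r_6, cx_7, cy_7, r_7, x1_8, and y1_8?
cx_1 = 310, cy_1 = 290, r_1 = 55, cx_2 = 220, cy_2 = 245, r_2 = 70, cx_3 = 250, cy_3 = 160, r_3 = 60, x0_4 = 95, y0_4 = 385, x1_5 = 305, y1_5 = 285, cx_6 = 265, cy_6 = 465, r_6 = 20, cx_7 = 125, cy_7 = 245, r_7 = 35, x1_8 = 345, y1_8 = 220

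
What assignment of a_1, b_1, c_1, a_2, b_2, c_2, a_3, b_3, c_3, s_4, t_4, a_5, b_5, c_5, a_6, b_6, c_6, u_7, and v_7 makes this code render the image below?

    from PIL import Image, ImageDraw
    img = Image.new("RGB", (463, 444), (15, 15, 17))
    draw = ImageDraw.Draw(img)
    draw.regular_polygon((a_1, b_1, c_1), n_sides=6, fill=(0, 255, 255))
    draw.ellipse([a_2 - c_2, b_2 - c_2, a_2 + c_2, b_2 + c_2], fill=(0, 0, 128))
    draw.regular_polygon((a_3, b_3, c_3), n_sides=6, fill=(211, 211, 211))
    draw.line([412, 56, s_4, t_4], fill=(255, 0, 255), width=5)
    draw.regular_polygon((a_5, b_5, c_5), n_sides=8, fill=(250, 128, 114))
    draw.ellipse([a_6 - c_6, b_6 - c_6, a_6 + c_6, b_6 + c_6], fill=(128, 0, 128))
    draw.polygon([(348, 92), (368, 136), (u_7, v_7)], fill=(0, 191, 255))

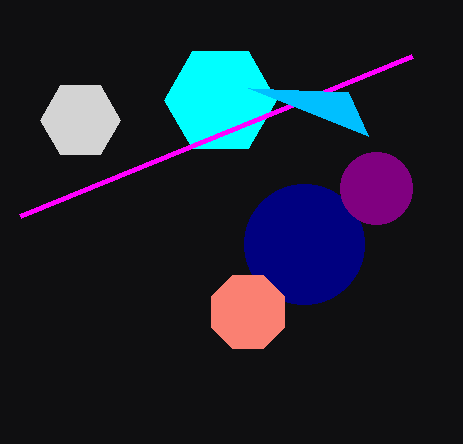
a_1 = 220
b_1 = 100
c_1 = 56
a_2 = 304
b_2 = 244
c_2 = 60
a_3 = 80
b_3 = 120
c_3 = 40
s_4 = 20
t_4 = 216
a_5 = 248
b_5 = 312
c_5 = 40
a_6 = 376
b_6 = 188
c_6 = 36
u_7 = 248
v_7 = 88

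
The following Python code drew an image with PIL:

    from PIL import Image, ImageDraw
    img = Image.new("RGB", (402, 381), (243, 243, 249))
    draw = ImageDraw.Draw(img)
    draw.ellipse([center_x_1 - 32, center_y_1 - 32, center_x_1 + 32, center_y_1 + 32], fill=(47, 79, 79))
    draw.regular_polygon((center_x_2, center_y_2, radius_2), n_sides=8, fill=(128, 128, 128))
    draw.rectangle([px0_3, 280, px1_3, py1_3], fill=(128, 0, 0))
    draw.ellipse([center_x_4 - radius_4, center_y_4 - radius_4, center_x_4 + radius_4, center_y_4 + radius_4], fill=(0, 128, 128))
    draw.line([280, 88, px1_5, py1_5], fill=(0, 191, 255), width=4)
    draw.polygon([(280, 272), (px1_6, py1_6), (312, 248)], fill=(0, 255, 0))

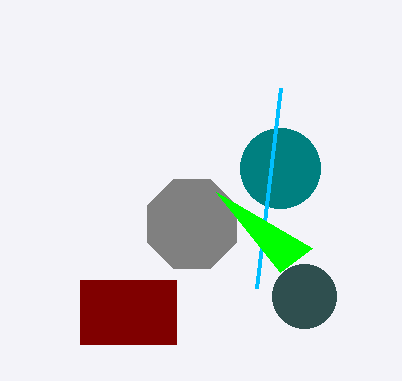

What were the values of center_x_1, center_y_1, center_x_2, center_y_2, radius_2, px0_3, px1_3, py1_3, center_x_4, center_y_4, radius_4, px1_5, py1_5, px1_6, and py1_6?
center_x_1 = 304, center_y_1 = 296, center_x_2 = 192, center_y_2 = 224, radius_2 = 48, px0_3 = 80, px1_3 = 176, py1_3 = 344, center_x_4 = 280, center_y_4 = 168, radius_4 = 40, px1_5 = 256, py1_5 = 288, px1_6 = 216, py1_6 = 192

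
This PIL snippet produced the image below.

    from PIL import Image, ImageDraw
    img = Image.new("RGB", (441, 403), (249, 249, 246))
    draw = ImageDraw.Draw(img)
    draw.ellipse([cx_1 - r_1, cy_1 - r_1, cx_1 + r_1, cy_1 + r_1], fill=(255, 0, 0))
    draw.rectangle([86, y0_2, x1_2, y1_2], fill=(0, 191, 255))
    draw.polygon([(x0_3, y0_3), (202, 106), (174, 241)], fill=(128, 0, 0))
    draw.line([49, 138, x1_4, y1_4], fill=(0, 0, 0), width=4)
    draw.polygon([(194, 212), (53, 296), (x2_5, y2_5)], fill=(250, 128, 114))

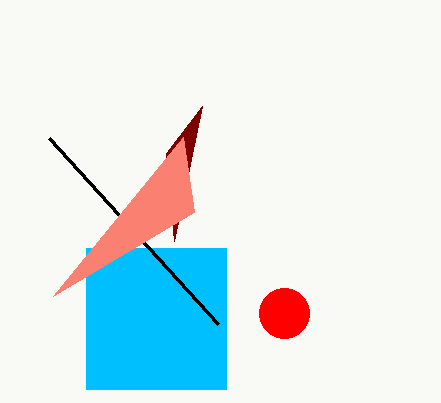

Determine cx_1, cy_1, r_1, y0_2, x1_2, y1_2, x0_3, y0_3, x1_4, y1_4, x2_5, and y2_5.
cx_1 = 284; cy_1 = 313; r_1 = 25; y0_2 = 248; x1_2 = 226; y1_2 = 389; x0_3 = 166; y0_3 = 153; x1_4 = 218; y1_4 = 324; x2_5 = 183; y2_5 = 137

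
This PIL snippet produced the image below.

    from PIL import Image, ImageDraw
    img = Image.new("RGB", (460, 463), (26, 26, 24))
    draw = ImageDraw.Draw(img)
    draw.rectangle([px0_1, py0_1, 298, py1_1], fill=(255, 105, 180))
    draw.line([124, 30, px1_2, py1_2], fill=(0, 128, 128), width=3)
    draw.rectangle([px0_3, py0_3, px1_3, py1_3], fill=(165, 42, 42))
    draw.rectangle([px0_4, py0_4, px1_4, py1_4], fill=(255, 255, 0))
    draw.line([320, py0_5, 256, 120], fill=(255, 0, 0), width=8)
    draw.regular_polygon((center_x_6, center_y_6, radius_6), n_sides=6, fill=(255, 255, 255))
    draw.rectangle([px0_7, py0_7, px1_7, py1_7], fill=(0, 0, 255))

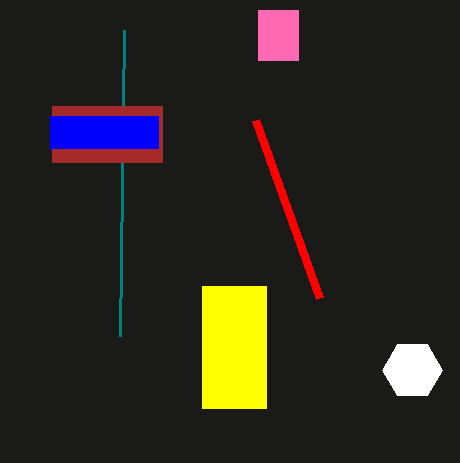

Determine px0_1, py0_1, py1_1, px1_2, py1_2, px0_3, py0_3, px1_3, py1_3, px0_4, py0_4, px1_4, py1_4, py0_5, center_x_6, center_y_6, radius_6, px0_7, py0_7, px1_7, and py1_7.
px0_1 = 258, py0_1 = 10, py1_1 = 60, px1_2 = 120, py1_2 = 336, px0_3 = 52, py0_3 = 106, px1_3 = 162, py1_3 = 162, px0_4 = 202, py0_4 = 286, px1_4 = 266, py1_4 = 408, py0_5 = 298, center_x_6 = 412, center_y_6 = 370, radius_6 = 30, px0_7 = 50, py0_7 = 116, px1_7 = 158, py1_7 = 148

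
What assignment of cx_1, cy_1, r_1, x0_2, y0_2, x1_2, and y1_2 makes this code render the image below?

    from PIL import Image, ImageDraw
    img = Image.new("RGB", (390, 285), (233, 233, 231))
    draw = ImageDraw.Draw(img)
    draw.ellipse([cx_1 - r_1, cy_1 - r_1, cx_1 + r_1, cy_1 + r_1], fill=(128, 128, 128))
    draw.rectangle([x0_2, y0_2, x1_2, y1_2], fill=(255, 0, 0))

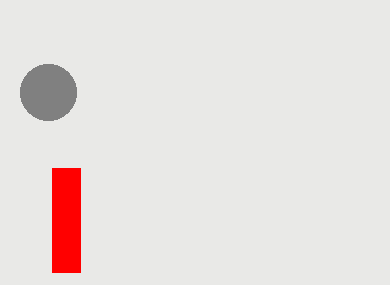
cx_1 = 48
cy_1 = 92
r_1 = 28
x0_2 = 52
y0_2 = 168
x1_2 = 80
y1_2 = 272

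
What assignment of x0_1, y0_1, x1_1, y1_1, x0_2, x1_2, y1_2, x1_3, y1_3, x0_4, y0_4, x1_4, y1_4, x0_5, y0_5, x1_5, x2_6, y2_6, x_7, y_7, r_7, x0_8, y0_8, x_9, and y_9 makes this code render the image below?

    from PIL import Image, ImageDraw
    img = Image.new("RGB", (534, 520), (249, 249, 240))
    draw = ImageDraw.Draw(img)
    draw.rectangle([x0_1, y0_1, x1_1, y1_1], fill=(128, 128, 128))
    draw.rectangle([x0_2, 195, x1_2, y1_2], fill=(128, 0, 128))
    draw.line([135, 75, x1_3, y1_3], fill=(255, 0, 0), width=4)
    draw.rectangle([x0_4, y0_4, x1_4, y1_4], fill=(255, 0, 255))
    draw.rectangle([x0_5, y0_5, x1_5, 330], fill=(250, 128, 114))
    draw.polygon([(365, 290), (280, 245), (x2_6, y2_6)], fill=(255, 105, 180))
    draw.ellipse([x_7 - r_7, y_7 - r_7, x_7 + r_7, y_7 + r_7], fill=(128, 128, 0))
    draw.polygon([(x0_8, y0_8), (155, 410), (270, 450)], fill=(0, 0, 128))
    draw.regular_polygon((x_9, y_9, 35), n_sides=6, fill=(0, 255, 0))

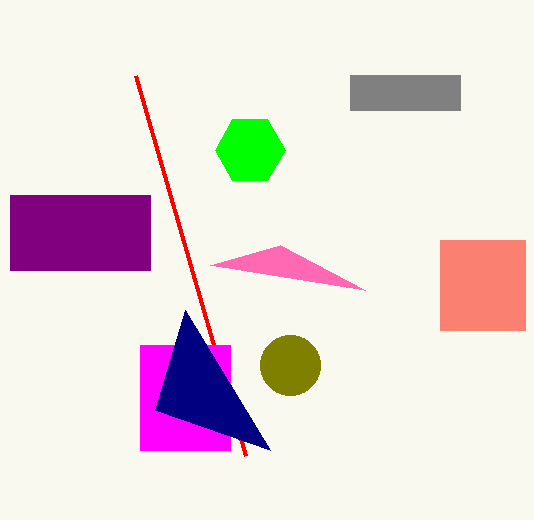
x0_1 = 350, y0_1 = 75, x1_1 = 460, y1_1 = 110, x0_2 = 10, x1_2 = 150, y1_2 = 270, x1_3 = 245, y1_3 = 455, x0_4 = 140, y0_4 = 345, x1_4 = 230, y1_4 = 450, x0_5 = 440, y0_5 = 240, x1_5 = 525, x2_6 = 210, y2_6 = 265, x_7 = 290, y_7 = 365, r_7 = 30, x0_8 = 185, y0_8 = 310, x_9 = 250, y_9 = 150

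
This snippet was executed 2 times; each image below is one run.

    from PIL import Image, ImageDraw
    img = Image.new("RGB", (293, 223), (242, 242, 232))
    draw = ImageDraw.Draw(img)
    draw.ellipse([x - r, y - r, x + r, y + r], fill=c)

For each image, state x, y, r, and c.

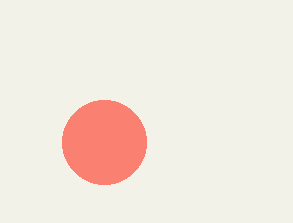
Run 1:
x = 104, y = 142, r = 42, c = 'salmon'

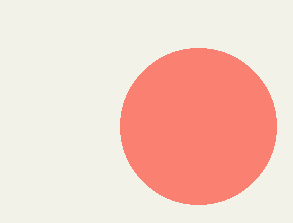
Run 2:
x = 198
y = 126
r = 78
c = 'salmon'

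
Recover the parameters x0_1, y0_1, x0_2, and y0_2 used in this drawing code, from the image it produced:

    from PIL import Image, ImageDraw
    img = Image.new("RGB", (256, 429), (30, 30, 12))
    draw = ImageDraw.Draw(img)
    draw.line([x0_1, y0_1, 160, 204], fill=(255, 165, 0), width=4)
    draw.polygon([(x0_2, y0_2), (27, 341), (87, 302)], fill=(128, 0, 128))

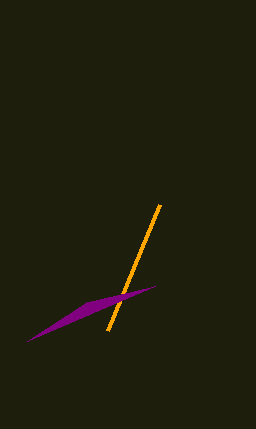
x0_1 = 108, y0_1 = 330, x0_2 = 155, y0_2 = 286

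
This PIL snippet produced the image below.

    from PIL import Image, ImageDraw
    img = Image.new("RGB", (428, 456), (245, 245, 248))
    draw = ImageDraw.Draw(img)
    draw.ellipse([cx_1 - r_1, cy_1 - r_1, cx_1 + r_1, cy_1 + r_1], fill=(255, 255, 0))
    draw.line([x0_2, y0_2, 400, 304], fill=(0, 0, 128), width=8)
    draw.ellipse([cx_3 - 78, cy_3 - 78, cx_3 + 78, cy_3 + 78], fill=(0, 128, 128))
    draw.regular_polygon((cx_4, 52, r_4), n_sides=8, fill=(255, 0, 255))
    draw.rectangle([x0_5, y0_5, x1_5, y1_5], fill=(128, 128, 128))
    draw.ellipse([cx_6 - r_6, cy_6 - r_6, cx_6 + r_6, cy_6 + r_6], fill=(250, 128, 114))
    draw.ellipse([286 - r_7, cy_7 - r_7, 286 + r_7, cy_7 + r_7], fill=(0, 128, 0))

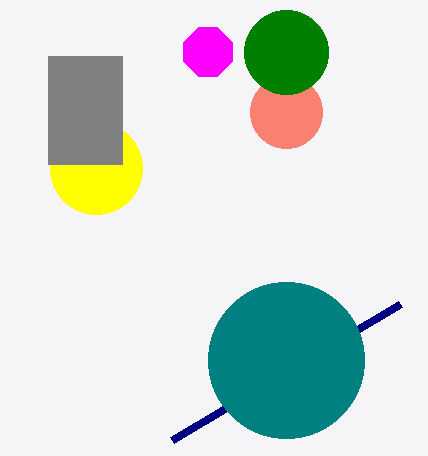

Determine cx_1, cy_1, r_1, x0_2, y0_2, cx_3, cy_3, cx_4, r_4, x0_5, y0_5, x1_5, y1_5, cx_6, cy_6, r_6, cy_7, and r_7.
cx_1 = 96, cy_1 = 168, r_1 = 46, x0_2 = 172, y0_2 = 440, cx_3 = 286, cy_3 = 360, cx_4 = 208, r_4 = 26, x0_5 = 48, y0_5 = 56, x1_5 = 122, y1_5 = 164, cx_6 = 286, cy_6 = 112, r_6 = 36, cy_7 = 52, r_7 = 42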